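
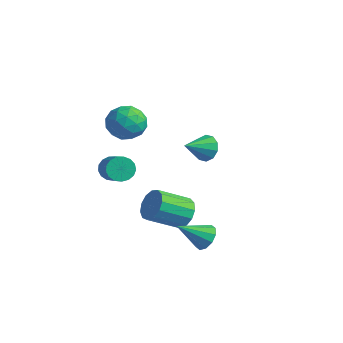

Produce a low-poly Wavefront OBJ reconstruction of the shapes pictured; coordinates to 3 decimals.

v -0.85 1.991 -3.886
v -0.064 2.04 -3.269
v -0.804 0.418 -2.198
v -1.59 0.369 -2.814
v -0.463 2.37 -3.045
v -1.202 0.747 -1.974
v -0.984 2.579 -3.088
v -1.723 0.956 -2.016
v -1.463 2.602 -3.384
v -2.202 0.979 -2.312
v -1.747 2.431 -3.839
v -2.487 0.808 -2.768
v -1.747 2.12 -4.309
v -2.486 0.498 -3.238
v -1.462 1.769 -4.645
v -2.201 0.146 -3.574
v -0.983 1.488 -4.739
v -1.722 -0.135 -3.668
v -0.462 1.367 -4.563
v -1.201 -0.256 -3.492
v -0.064 1.444 -4.172
v -0.803 -0.178 -3.1
v 0.084 1.695 -3.689
v -0.655 0.073 -2.618
v -4.144 0.56 2.95
v -3.19 1.084 3.34
v -3.11 -0.884 2.36
v -2.156 -0.36 2.75
v -2.94 -0.764 3.497
v -3.579 0.128 3.862
v -2.721 0.072 1.838
v -3.36 0.964 2.203
v -2.31 0.782 2.653
v -2.446 0.265 3.678
v -3.854 -0.065 2.022
v -3.99 -0.582 3.047
v -3.758 0.949 3.197
v -2.542 -0.749 2.503
v -3.003 -0.986 2.942
v -2.442 -0.678 3.171
v -3.987 0.387 3.504
v -3.426 0.695 3.733
v -3.279 -0.392 3.826
v -2.874 -0.495 1.967
v -2.313 -0.187 2.196
v -3.858 0.878 2.529
v -3.297 1.186 2.758
v -3.021 0.592 1.874
v -2.68 1.079 3.022
v -2.072 0.231 2.675
v -2.404 0.485 2.139
v -2.78 1.009 2.354
v -2.759 0.776 3.625
v -2.152 -0.073 3.278
v -2.613 -0.311 3.717
v -2.988 0.214 3.932
v -2.242 0.598 3.221
v -4.148 0.273 2.422
v -3.541 -0.576 2.075
v -3.312 -0.014 1.768
v -3.687 0.511 1.983
v -4.228 -0.031 3.025
v -3.62 -0.879 2.678
v -3.52 -0.809 3.346
v -3.896 -0.285 3.561
v -4.058 -0.398 2.479
v 1.789 1.039 -3.9
v 2.438 1.121 -3.373
v 1.031 -0.279 -2.76
v 2.07 1.458 -3.228
v 1.595 1.634 -3.34
v 1.194 1.584 -3.665
v 1.02 1.325 -4.081
v 1.14 0.957 -4.427
v 1.508 0.62 -4.571
v 1.983 0.444 -4.46
v 2.384 0.494 -4.134
v 2.558 0.753 -3.719
v -1.647 4.34 -0.276
v -1.216 3.944 -0.933
v -1.793 2.9 0.496
v -0.85 4.104 -0.564
v -0.788 4.355 -0.085
v -1.054 4.599 0.321
v -1.547 4.745 0.499
v -2.078 4.736 0.381
v -2.444 4.575 0.012
v -2.506 4.325 -0.466
v -2.239 4.08 -0.872
v -1.747 3.935 -1.051
v -4.579 0.369 -1.493
v -4.236 0.109 -2.167
v -2.738 -0.629 -1.122
v -3.081 -0.369 -0.447
v -4.094 0.462 -2.122
v -2.596 -0.276 -1.076
v -4.063 0.793 -1.933
v -2.565 0.055 -0.887
v -4.15 1.027 -1.643
v -2.652 0.29 -0.597
v -4.335 1.111 -1.318
v -2.838 0.373 -0.272
v -4.577 1.024 -1.034
v -3.079 0.286 0.012
v -4.818 0.787 -0.854
v -3.321 0.05 0.191
v -5.005 0.455 -0.821
v -3.508 -0.283 0.224
v -5.094 0.102 -0.942
v -3.597 -0.635 0.103
v -5.066 -0.189 -1.189
v -3.568 -0.926 -0.143
v -4.925 -0.352 -1.506
v -3.427 -1.09 -0.46
v -4.705 -0.35 -1.819
v -3.208 -1.088 -0.774
v -4.457 -0.184 -2.058
v -2.959 -0.922 -1.012
f 2 1 5
f 2 5 3
f 3 5 6
f 3 6 4
f 5 1 7
f 5 7 6
f 6 7 8
f 6 8 4
f 7 1 9
f 7 9 8
f 8 9 10
f 8 10 4
f 9 1 11
f 9 11 10
f 10 11 12
f 10 12 4
f 11 1 13
f 11 13 12
f 12 13 14
f 12 14 4
f 13 1 15
f 13 15 14
f 14 15 16
f 14 16 4
f 15 1 17
f 15 17 16
f 16 17 18
f 16 18 4
f 17 1 19
f 17 19 18
f 18 19 20
f 18 20 4
f 19 1 21
f 19 21 20
f 20 21 22
f 20 22 4
f 21 1 23
f 21 23 22
f 22 23 24
f 22 24 4
f 23 1 2
f 23 2 24
f 24 2 3
f 24 3 4
f 25 62 41
f 62 36 65
f 41 65 30
f 62 65 41
f 25 41 37
f 41 30 42
f 37 42 26
f 41 42 37
f 25 37 46
f 37 26 47
f 46 47 32
f 37 47 46
f 25 46 58
f 46 32 61
f 58 61 35
f 46 61 58
f 25 58 62
f 58 35 66
f 62 66 36
f 58 66 62
f 26 42 53
f 42 30 56
f 53 56 34
f 42 56 53
f 30 65 43
f 65 36 64
f 43 64 29
f 65 64 43
f 36 66 63
f 66 35 59
f 63 59 27
f 66 59 63
f 35 61 60
f 61 32 48
f 60 48 31
f 61 48 60
f 32 47 52
f 47 26 49
f 52 49 33
f 47 49 52
f 28 54 40
f 54 34 55
f 40 55 29
f 54 55 40
f 28 40 38
f 40 29 39
f 38 39 27
f 40 39 38
f 28 38 45
f 38 27 44
f 45 44 31
f 38 44 45
f 28 45 50
f 45 31 51
f 50 51 33
f 45 51 50
f 28 50 54
f 50 33 57
f 54 57 34
f 50 57 54
f 29 55 43
f 55 34 56
f 43 56 30
f 55 56 43
f 27 39 63
f 39 29 64
f 63 64 36
f 39 64 63
f 31 44 60
f 44 27 59
f 60 59 35
f 44 59 60
f 33 51 52
f 51 31 48
f 52 48 32
f 51 48 52
f 34 57 53
f 57 33 49
f 53 49 26
f 57 49 53
f 68 67 70
f 68 70 69
f 70 67 71
f 70 71 69
f 71 67 72
f 71 72 69
f 72 67 73
f 72 73 69
f 73 67 74
f 73 74 69
f 74 67 75
f 74 75 69
f 75 67 76
f 75 76 69
f 76 67 77
f 76 77 69
f 77 67 78
f 77 78 69
f 78 67 68
f 78 68 69
f 80 79 82
f 80 82 81
f 82 79 83
f 82 83 81
f 83 79 84
f 83 84 81
f 84 79 85
f 84 85 81
f 85 79 86
f 85 86 81
f 86 79 87
f 86 87 81
f 87 79 88
f 87 88 81
f 88 79 89
f 88 89 81
f 89 79 90
f 89 90 81
f 90 79 80
f 90 80 81
f 92 91 95
f 92 95 93
f 93 95 96
f 93 96 94
f 95 91 97
f 95 97 96
f 96 97 98
f 96 98 94
f 97 91 99
f 97 99 98
f 98 99 100
f 98 100 94
f 99 91 101
f 99 101 100
f 100 101 102
f 100 102 94
f 101 91 103
f 101 103 102
f 102 103 104
f 102 104 94
f 103 91 105
f 103 105 104
f 104 105 106
f 104 106 94
f 105 91 107
f 105 107 106
f 106 107 108
f 106 108 94
f 107 91 109
f 107 109 108
f 108 109 110
f 108 110 94
f 109 91 111
f 109 111 110
f 110 111 112
f 110 112 94
f 111 91 113
f 111 113 112
f 112 113 114
f 112 114 94
f 113 91 115
f 113 115 114
f 114 115 116
f 114 116 94
f 115 91 117
f 115 117 116
f 116 117 118
f 116 118 94
f 117 91 92
f 117 92 118
f 118 92 93
f 118 93 94



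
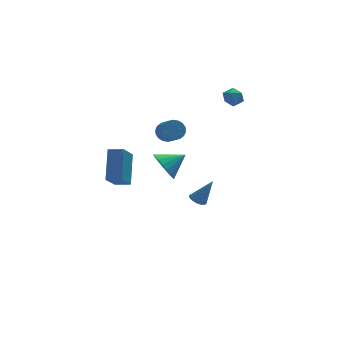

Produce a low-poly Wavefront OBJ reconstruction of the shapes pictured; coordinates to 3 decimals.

v -4.05 -1.987 0.458
v -4.802 -3.081 1.598
v -3.608 -0.667 2.017
v -4.361 -1.761 3.157
v -3.259 -2.399 0.583
v -4.012 -3.493 1.723
v -2.818 -1.079 2.142
v -3.57 -2.173 3.282
v 1.626 1.519 -3.77
v 2.081 1.295 -4.051
v 2.474 1.341 -2.25
v 2.131 1.591 -4.044
v 2.046 1.868 -3.964
v 1.848 2.051 -3.832
v 1.59 2.091 -3.684
v 1.342 1.978 -3.558
v 1.17 1.742 -3.489
v 1.12 1.446 -3.496
v 1.205 1.17 -3.576
v 1.403 0.987 -3.708
v 1.661 0.946 -3.856
v 1.909 1.059 -3.982
v 3.445 2.825 4.123
v 4.064 2.819 4.458
v 3.896 2.201 3.282
v 4.515 2.195 3.617
v 3.967 1.84 3.882
v 3.689 2.226 4.402
v 4.271 2.794 3.338
v 3.993 3.18 3.858
v 4.575 2.8 3.973
v 4.387 2.211 4.31
v 3.573 2.809 3.43
v 3.385 2.22 3.767
v -0.01 2.145 1.787
v 0.699 2.264 1.836
v 0.818 1.273 2.503
v 0.11 1.155 2.453
v 0.582 2.421 2.09
v 0.701 1.43 2.757
v 0.348 2.523 2.284
v 0.468 1.533 2.951
v 0.044 2.551 2.379
v 0.163 1.56 3.046
v -0.271 2.498 2.357
v -0.152 1.507 3.024
v -0.535 2.375 2.222
v -0.416 1.385 2.889
v -0.694 2.207 2.001
v -0.575 1.216 2.668
v -0.718 2.027 1.737
v -0.599 1.036 2.404
v -0.601 1.87 1.483
v -0.482 0.879 2.15
v -0.368 1.767 1.289
v -0.248 0.777 1.956
v -0.063 1.74 1.194
v 0.056 0.749 1.861
v 0.252 1.793 1.216
v 0.371 0.802 1.883
v 0.516 1.915 1.351
v 0.635 0.925 2.018
v 0.675 2.084 1.572
v 0.794 1.093 2.239
v -1.275 -1.825 1.356
v -0.874 -1.449 0.497
v 0.015 -1.675 2.024
v -1.027 -1.078 0.708
v -1.229 -0.854 1.048
v -1.44 -0.823 1.449
v -1.618 -0.99 1.831
v -1.728 -1.323 2.12
v -1.749 -1.755 2.257
v -1.675 -2.202 2.216
v -1.523 -2.573 2.005
v -1.321 -2.797 1.665
v -1.11 -2.828 1.264
v -0.932 -2.66 0.882
v -0.821 -2.328 0.593
v -0.801 -1.895 0.456
f 2 4 1
f 5 2 1
f 1 4 3
f 3 5 1
f 2 8 4
f 6 2 5
f 6 8 2
f 4 8 3
f 7 5 3
f 3 8 7
f 7 6 5
f 8 6 7
f 10 9 12
f 10 12 11
f 12 9 13
f 12 13 11
f 13 9 14
f 13 14 11
f 14 9 15
f 14 15 11
f 15 9 16
f 15 16 11
f 16 9 17
f 16 17 11
f 17 9 18
f 17 18 11
f 18 9 19
f 18 19 11
f 19 9 20
f 19 20 11
f 20 9 21
f 20 21 11
f 21 9 22
f 21 22 11
f 22 9 10
f 22 10 11
f 23 34 28
f 23 28 24
f 23 24 30
f 23 30 33
f 23 33 34
f 24 28 32
f 28 34 27
f 34 33 25
f 33 30 29
f 30 24 31
f 26 32 27
f 26 27 25
f 26 25 29
f 26 29 31
f 26 31 32
f 27 32 28
f 25 27 34
f 29 25 33
f 31 29 30
f 32 31 24
f 36 35 39
f 36 39 37
f 37 39 40
f 37 40 38
f 39 35 41
f 39 41 40
f 40 41 42
f 40 42 38
f 41 35 43
f 41 43 42
f 42 43 44
f 42 44 38
f 43 35 45
f 43 45 44
f 44 45 46
f 44 46 38
f 45 35 47
f 45 47 46
f 46 47 48
f 46 48 38
f 47 35 49
f 47 49 48
f 48 49 50
f 48 50 38
f 49 35 51
f 49 51 50
f 50 51 52
f 50 52 38
f 51 35 53
f 51 53 52
f 52 53 54
f 52 54 38
f 53 35 55
f 53 55 54
f 54 55 56
f 54 56 38
f 55 35 57
f 55 57 56
f 56 57 58
f 56 58 38
f 57 35 59
f 57 59 58
f 58 59 60
f 58 60 38
f 59 35 61
f 59 61 60
f 60 61 62
f 60 62 38
f 61 35 63
f 61 63 62
f 62 63 64
f 62 64 38
f 63 35 36
f 63 36 64
f 64 36 37
f 64 37 38
f 66 65 68
f 66 68 67
f 68 65 69
f 68 69 67
f 69 65 70
f 69 70 67
f 70 65 71
f 70 71 67
f 71 65 72
f 71 72 67
f 72 65 73
f 72 73 67
f 73 65 74
f 73 74 67
f 74 65 75
f 74 75 67
f 75 65 76
f 75 76 67
f 76 65 77
f 76 77 67
f 77 65 78
f 77 78 67
f 78 65 79
f 78 79 67
f 79 65 80
f 79 80 67
f 80 65 66
f 80 66 67



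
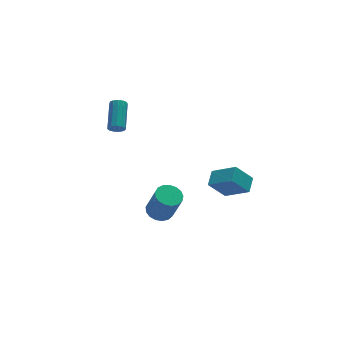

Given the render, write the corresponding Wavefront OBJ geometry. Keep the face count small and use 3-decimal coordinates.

v -2.17 2.87 1.012
v -1.75 2.567 1.198
v -1.011 4.186 2.173
v -1.43 4.49 1.988
v -1.658 2.688 0.928
v -0.918 4.307 1.903
v -1.728 2.866 0.684
v -0.989 4.486 1.66
v -1.939 3.046 0.545
v -1.199 4.666 1.521
v -2.222 3.17 0.554
v -1.483 4.79 1.53
v -2.49 3.199 0.709
v -1.75 4.819 1.684
v -2.655 3.124 0.96
v -1.916 4.743 1.935
v -2.667 2.968 1.227
v -1.927 4.587 2.203
v -2.52 2.781 1.426
v -1.781 4.4 2.402
v -2.263 2.622 1.494
v -1.523 4.242 2.47
v -1.976 2.543 1.409
v -1.236 4.162 2.385
v -0.868 -0.712 -4.212
v -0.033 -0.511 -4.269
v 0.282 -1.266 -2.346
v -0.552 -1.468 -2.288
v -0.206 -0.173 -4.108
v 0.11 -0.929 -2.185
v -0.529 0.041 -3.971
v -0.214 -0.714 -2.048
v -0.93 0.082 -3.889
v -0.615 -0.673 -1.966
v -1.317 -0.058 -3.881
v -1.002 -0.813 -1.958
v -1.601 -0.348 -3.948
v -1.286 -1.104 -2.025
v -1.717 -0.722 -4.076
v -1.402 -1.477 -2.153
v -1.638 -1.094 -4.235
v -1.323 -1.849 -2.312
v -1.383 -1.378 -4.388
v -1.068 -2.133 -2.465
v -1.009 -1.51 -4.501
v -0.694 -2.265 -2.578
v -0.604 -1.459 -4.548
v -0.289 -2.214 -2.625
v -0.258 -1.237 -4.517
v 0.057 -1.992 -2.594
v -0.053 -0.895 -4.417
v 0.263 -1.65 -2.494
v 1.906 -4.904 0.97
v 2.499 -4.067 1.368
v 0.922 -3.746 0.004
v 1.516 -2.91 0.402
v 2.924 -5.05 -0.242
v 3.518 -4.214 0.156
v 1.941 -3.893 -1.208
v 2.534 -3.056 -0.81
f 2 1 5
f 2 5 3
f 3 5 6
f 3 6 4
f 5 1 7
f 5 7 6
f 6 7 8
f 6 8 4
f 7 1 9
f 7 9 8
f 8 9 10
f 8 10 4
f 9 1 11
f 9 11 10
f 10 11 12
f 10 12 4
f 11 1 13
f 11 13 12
f 12 13 14
f 12 14 4
f 13 1 15
f 13 15 14
f 14 15 16
f 14 16 4
f 15 1 17
f 15 17 16
f 16 17 18
f 16 18 4
f 17 1 19
f 17 19 18
f 18 19 20
f 18 20 4
f 19 1 21
f 19 21 20
f 20 21 22
f 20 22 4
f 21 1 23
f 21 23 22
f 22 23 24
f 22 24 4
f 23 1 2
f 23 2 24
f 24 2 3
f 24 3 4
f 26 25 29
f 26 29 27
f 27 29 30
f 27 30 28
f 29 25 31
f 29 31 30
f 30 31 32
f 30 32 28
f 31 25 33
f 31 33 32
f 32 33 34
f 32 34 28
f 33 25 35
f 33 35 34
f 34 35 36
f 34 36 28
f 35 25 37
f 35 37 36
f 36 37 38
f 36 38 28
f 37 25 39
f 37 39 38
f 38 39 40
f 38 40 28
f 39 25 41
f 39 41 40
f 40 41 42
f 40 42 28
f 41 25 43
f 41 43 42
f 42 43 44
f 42 44 28
f 43 25 45
f 43 45 44
f 44 45 46
f 44 46 28
f 45 25 47
f 45 47 46
f 46 47 48
f 46 48 28
f 47 25 49
f 47 49 48
f 48 49 50
f 48 50 28
f 49 25 51
f 49 51 50
f 50 51 52
f 50 52 28
f 51 25 26
f 51 26 52
f 52 26 27
f 52 27 28
f 54 56 53
f 57 54 53
f 53 56 55
f 55 57 53
f 54 60 56
f 58 54 57
f 58 60 54
f 56 60 55
f 59 57 55
f 55 60 59
f 59 58 57
f 60 58 59



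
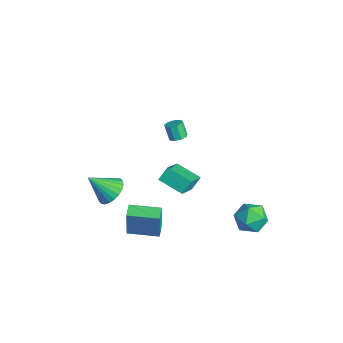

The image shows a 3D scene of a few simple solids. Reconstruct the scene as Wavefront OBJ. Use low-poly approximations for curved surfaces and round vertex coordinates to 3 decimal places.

v -3.675 -2.81 -4.346
v -2.728 -3.258 -4.417
v -4.165 -4.07 -2.954
v -2.659 -2.97 -4.134
v -2.746 -2.659 -3.882
v -2.973 -2.37 -3.701
v -3.308 -2.149 -3.618
v -3.699 -2.028 -3.646
v -4.085 -2.026 -3.781
v -4.41 -2.144 -4.002
v -4.623 -2.363 -4.275
v -4.691 -2.651 -4.559
v -4.605 -2.962 -4.81
v -4.377 -3.251 -4.991
v -4.042 -3.472 -5.074
v -3.652 -3.593 -5.046
v -3.265 -3.595 -4.911
v -2.941 -3.477 -4.691
v 0.28 -0.137 3.493
v 0.666 -0.502 3.636
v 0.226 -0.609 4.55
v -0.16 -0.243 4.407
v 0.776 -0.154 3.73
v 0.336 -0.261 4.644
v 0.654 0.201 3.713
v 0.214 0.094 4.627
v 0.358 0.399 3.593
v -0.083 0.292 4.507
v 0.024 0.346 3.426
v -0.416 0.239 4.34
v -0.189 0.067 3.291
v -0.629 -0.04 4.205
v -0.183 -0.307 3.25
v -0.623 -0.414 4.164
v 0.04 -0.601 3.323
v -0.4 -0.708 4.237
v 0.375 -0.678 3.475
v -0.065 -0.785 4.389
v 1.6 3.461 -3.089
v 2.306 4.328 -2.961
v 2.794 2.652 -4.199
v 3.5 3.519 -4.071
v 3.301 2.824 -3.209
v 2.562 3.324 -2.523
v 2.538 3.656 -4.637
v 1.799 4.156 -3.951
v 2.885 4.448 -3.918
v 3.357 3.934 -3.035
v 1.743 3.046 -4.125
v 2.215 2.532 -3.242
v 1.545 -3.705 -2.016
v 1.828 -3.808 0.012
v 2.492 -2.093 -2.066
v 2.775 -2.196 -0.038
v 2.285 -4.144 -2.142
v 2.568 -4.247 -0.114
v 3.232 -2.532 -2.192
v 3.515 -2.635 -0.164
v -0.181 -1.18 -0.557
v -0.346 -0.548 0.188
v -1.508 -0.008 -1.845
v -1.673 0.624 -1.101
v 1.133 -0.244 -1.059
v 0.968 0.388 -0.315
v -0.194 0.928 -2.348
v -0.359 1.56 -1.603
f 2 1 4
f 2 4 3
f 4 1 5
f 4 5 3
f 5 1 6
f 5 6 3
f 6 1 7
f 6 7 3
f 7 1 8
f 7 8 3
f 8 1 9
f 8 9 3
f 9 1 10
f 9 10 3
f 10 1 11
f 10 11 3
f 11 1 12
f 11 12 3
f 12 1 13
f 12 13 3
f 13 1 14
f 13 14 3
f 14 1 15
f 14 15 3
f 15 1 16
f 15 16 3
f 16 1 17
f 16 17 3
f 17 1 18
f 17 18 3
f 18 1 2
f 18 2 3
f 20 19 23
f 20 23 21
f 21 23 24
f 21 24 22
f 23 19 25
f 23 25 24
f 24 25 26
f 24 26 22
f 25 19 27
f 25 27 26
f 26 27 28
f 26 28 22
f 27 19 29
f 27 29 28
f 28 29 30
f 28 30 22
f 29 19 31
f 29 31 30
f 30 31 32
f 30 32 22
f 31 19 33
f 31 33 32
f 32 33 34
f 32 34 22
f 33 19 35
f 33 35 34
f 34 35 36
f 34 36 22
f 35 19 37
f 35 37 36
f 36 37 38
f 36 38 22
f 37 19 20
f 37 20 38
f 38 20 21
f 38 21 22
f 39 50 44
f 39 44 40
f 39 40 46
f 39 46 49
f 39 49 50
f 40 44 48
f 44 50 43
f 50 49 41
f 49 46 45
f 46 40 47
f 42 48 43
f 42 43 41
f 42 41 45
f 42 45 47
f 42 47 48
f 43 48 44
f 41 43 50
f 45 41 49
f 47 45 46
f 48 47 40
f 52 54 51
f 55 52 51
f 51 54 53
f 53 55 51
f 52 58 54
f 56 52 55
f 56 58 52
f 54 58 53
f 57 55 53
f 53 58 57
f 57 56 55
f 58 56 57
f 60 62 59
f 63 60 59
f 59 62 61
f 61 63 59
f 60 66 62
f 64 60 63
f 64 66 60
f 62 66 61
f 65 63 61
f 61 66 65
f 65 64 63
f 66 64 65



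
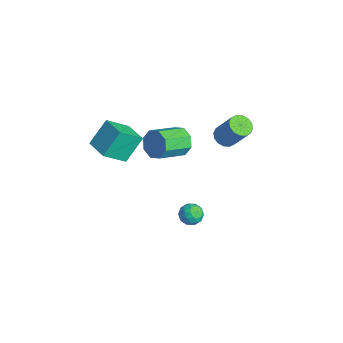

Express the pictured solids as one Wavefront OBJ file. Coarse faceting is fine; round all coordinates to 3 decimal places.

v -1.593 3.653 0.448
v -1.176 3.03 0.424
v -0.25 3.584 2.108
v -0.667 4.207 2.132
v -0.973 3.294 0.225
v -0.047 3.849 1.909
v -0.936 3.655 0.086
v -0.01 4.209 1.77
v -1.075 4.015 0.044
v -0.149 4.569 1.728
v -1.353 4.278 0.11
v -0.427 4.832 1.794
v -1.695 4.373 0.267
v -0.769 4.928 1.951
v -2.01 4.276 0.472
v -1.084 4.83 2.156
v -2.213 4.011 0.671
v -1.287 4.566 2.355
v -2.25 3.651 0.81
v -1.324 4.205 2.494
v -2.111 3.291 0.852
v -1.185 3.845 2.536
v -1.833 3.028 0.786
v -0.907 3.582 2.47
v -1.491 2.932 0.629
v -0.565 3.487 2.313
v -0.974 0.63 1.718
v -0.509 1.09 2.42
v -0.022 -0.629 3.225
v -0.486 -1.09 2.522
v -1.215 0.967 2.583
v -0.727 -0.753 3.388
v -1.779 0.646 2.24
v -1.292 -1.074 3.045
v -1.872 0.315 1.59
v -1.384 -1.404 2.395
v -1.438 0.169 1.015
v -0.951 -1.55 1.82
v -0.733 0.293 0.852
v -0.245 -1.427 1.657
v -0.168 0.614 1.195
v 0.319 -1.106 2
v -0.076 0.944 1.845
v 0.412 -0.775 2.65
v -0.005 0.952 -4.573
v 0.62 1.345 -4.361
v 0.16 0.175 -3.619
v 0.785 0.568 -3.407
v 0.09 0.885 -3.336
v -0.012 1.366 -3.926
v 0.792 0.154 -4.054
v 0.69 0.635 -4.644
v 1.112 0.852 -4.041
v 0.678 1.304 -3.597
v 0.102 0.216 -4.383
v -0.332 0.668 -3.939
v 0.293 1.217 -4.551
v 0.487 0.303 -3.429
v 0.079 0.49 -3.387
v 0.446 0.721 -3.263
v -0.079 1.229 -4.295
v 0.288 1.46 -4.171
v -0.023 1.19 -3.568
v 0.492 0.06 -3.809
v 0.859 0.291 -3.685
v 0.334 0.799 -4.717
v 0.701 1.03 -4.593
v 0.803 0.33 -4.412
v 0.95 1.158 -4.238
v 1.047 0.701 -3.677
v 1.051 0.458 -4.057
v 0.991 0.74 -4.404
v 0.694 1.423 -3.977
v 0.792 0.966 -3.417
v 0.383 1.153 -3.375
v 0.323 1.436 -3.722
v 0.984 1.133 -3.789
v -0.012 0.554 -4.563
v 0.086 0.097 -4.003
v 0.457 0.084 -4.258
v 0.397 0.367 -4.605
v -0.267 0.819 -4.303
v -0.17 0.362 -3.742
v -0.211 0.78 -3.576
v -0.271 1.062 -3.923
v -0.204 0.387 -4.191
v -1.716 -3.118 1.7
v -1.618 -4.467 2.841
v -2.062 -1.985 3.069
v -1.963 -3.335 4.21
v -0.217 -2.865 1.87
v -0.118 -4.215 3.011
v -0.562 -1.733 3.239
v -0.464 -3.082 4.38
f 2 1 5
f 2 5 3
f 3 5 6
f 3 6 4
f 5 1 7
f 5 7 6
f 6 7 8
f 6 8 4
f 7 1 9
f 7 9 8
f 8 9 10
f 8 10 4
f 9 1 11
f 9 11 10
f 10 11 12
f 10 12 4
f 11 1 13
f 11 13 12
f 12 13 14
f 12 14 4
f 13 1 15
f 13 15 14
f 14 15 16
f 14 16 4
f 15 1 17
f 15 17 16
f 16 17 18
f 16 18 4
f 17 1 19
f 17 19 18
f 18 19 20
f 18 20 4
f 19 1 21
f 19 21 20
f 20 21 22
f 20 22 4
f 21 1 23
f 21 23 22
f 22 23 24
f 22 24 4
f 23 1 25
f 23 25 24
f 24 25 26
f 24 26 4
f 25 1 2
f 25 2 26
f 26 2 3
f 26 3 4
f 28 27 31
f 28 31 29
f 29 31 32
f 29 32 30
f 31 27 33
f 31 33 32
f 32 33 34
f 32 34 30
f 33 27 35
f 33 35 34
f 34 35 36
f 34 36 30
f 35 27 37
f 35 37 36
f 36 37 38
f 36 38 30
f 37 27 39
f 37 39 38
f 38 39 40
f 38 40 30
f 39 27 41
f 39 41 40
f 40 41 42
f 40 42 30
f 41 27 43
f 41 43 42
f 42 43 44
f 42 44 30
f 43 27 28
f 43 28 44
f 44 28 29
f 44 29 30
f 45 82 61
f 82 56 85
f 61 85 50
f 82 85 61
f 45 61 57
f 61 50 62
f 57 62 46
f 61 62 57
f 45 57 66
f 57 46 67
f 66 67 52
f 57 67 66
f 45 66 78
f 66 52 81
f 78 81 55
f 66 81 78
f 45 78 82
f 78 55 86
f 82 86 56
f 78 86 82
f 46 62 73
f 62 50 76
f 73 76 54
f 62 76 73
f 50 85 63
f 85 56 84
f 63 84 49
f 85 84 63
f 56 86 83
f 86 55 79
f 83 79 47
f 86 79 83
f 55 81 80
f 81 52 68
f 80 68 51
f 81 68 80
f 52 67 72
f 67 46 69
f 72 69 53
f 67 69 72
f 48 74 60
f 74 54 75
f 60 75 49
f 74 75 60
f 48 60 58
f 60 49 59
f 58 59 47
f 60 59 58
f 48 58 65
f 58 47 64
f 65 64 51
f 58 64 65
f 48 65 70
f 65 51 71
f 70 71 53
f 65 71 70
f 48 70 74
f 70 53 77
f 74 77 54
f 70 77 74
f 49 75 63
f 75 54 76
f 63 76 50
f 75 76 63
f 47 59 83
f 59 49 84
f 83 84 56
f 59 84 83
f 51 64 80
f 64 47 79
f 80 79 55
f 64 79 80
f 53 71 72
f 71 51 68
f 72 68 52
f 71 68 72
f 54 77 73
f 77 53 69
f 73 69 46
f 77 69 73
f 88 90 87
f 91 88 87
f 87 90 89
f 89 91 87
f 88 94 90
f 92 88 91
f 92 94 88
f 90 94 89
f 93 91 89
f 89 94 93
f 93 92 91
f 94 92 93



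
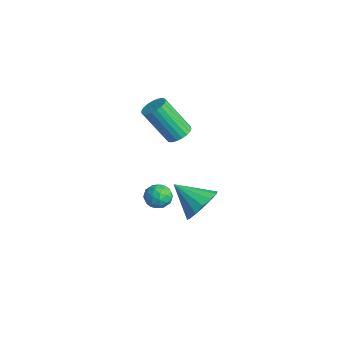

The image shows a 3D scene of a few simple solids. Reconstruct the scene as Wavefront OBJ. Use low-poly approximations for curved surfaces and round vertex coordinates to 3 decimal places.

v -0.94 2.254 -2.131
v -0.347 2.444 -1.273
v -2.08 1.286 -1.129
v -0.71 2.855 -1.288
v -1.135 3.105 -1.529
v -1.507 3.127 -1.931
v -1.728 2.916 -2.387
v -1.738 2.527 -2.774
v -1.533 2.065 -2.989
v -1.17 1.654 -2.973
v -0.746 1.404 -2.732
v -0.373 1.381 -2.33
v -0.153 1.593 -1.875
v -0.143 1.982 -1.488
v -0.522 -0.214 0.34
v -0.052 0.231 0.063
v 0.272 -1.031 0.377
v 0.742 -0.586 0.1
v 0.505 -0.484 0.755
v 0.014 0.021 0.732
v 0.206 -0.821 -0.292
v -0.285 -0.316 -0.315
v 0.398 -0.144 -0.328
v 0.583 0.064 0.319
v -0.363 -0.864 0.121
v -0.178 -0.656 0.768
v -0.357 0.08 0.198
v 0.577 -0.88 0.242
v 0.437 -0.82 0.627
v 0.714 -0.559 0.464
v -0.318 -0.043 0.592
v -0.041 0.218 0.429
v 0.286 -0.202 0.835
v 0.261 -1.018 0.011
v 0.538 -0.757 -0.152
v -0.494 -0.241 -0.024
v -0.217 0.02 -0.187
v -0.066 -0.598 -0.395
v 0.185 0.121 -0.195
v 0.651 -0.359 -0.173
v 0.336 -0.497 -0.403
v 0.048 -0.2 -0.417
v 0.293 0.244 0.186
v 0.76 -0.237 0.207
v 0.62 -0.177 0.593
v 0.332 0.12 0.579
v 0.558 0.023 -0.044
v -0.54 -0.563 0.233
v -0.073 -1.044 0.254
v -0.112 -0.92 -0.139
v -0.4 -0.623 -0.153
v -0.431 -0.441 0.613
v 0.035 -0.921 0.635
v 0.172 -0.6 0.857
v -0.116 -0.303 0.843
v -0.338 -0.823 0.484
v -1.885 1.48 2.555
v -1.47 0.968 2.433
v -2.16 -0.011 4.182
v -2.575 0.5 4.305
v -1.311 1.135 2.589
v -2.001 0.156 4.338
v -1.252 1.362 2.74
v -1.942 0.383 4.489
v -1.302 1.609 2.858
v -1.992 0.63 4.607
v -1.452 1.834 2.925
v -2.142 0.855 4.674
v -1.678 1.997 2.927
v -2.368 1.018 4.676
v -1.939 2.071 2.865
v -2.63 1.092 4.614
v -2.192 2.043 2.75
v -2.882 1.064 4.499
v -2.391 1.917 2.601
v -3.081 0.938 4.35
v -2.502 1.716 2.444
v -3.192 0.736 4.193
v -2.507 1.473 2.307
v -3.197 0.494 4.056
v -2.404 1.232 2.212
v -3.094 0.253 3.961
v -2.212 1.034 2.177
v -2.902 0.055 3.926
v -1.963 0.913 2.207
v -2.653 -0.067 3.956
v -1.7 0.889 2.298
v -2.39 -0.09 4.047
f 2 1 4
f 2 4 3
f 4 1 5
f 4 5 3
f 5 1 6
f 5 6 3
f 6 1 7
f 6 7 3
f 7 1 8
f 7 8 3
f 8 1 9
f 8 9 3
f 9 1 10
f 9 10 3
f 10 1 11
f 10 11 3
f 11 1 12
f 11 12 3
f 12 1 13
f 12 13 3
f 13 1 14
f 13 14 3
f 14 1 2
f 14 2 3
f 15 52 31
f 52 26 55
f 31 55 20
f 52 55 31
f 15 31 27
f 31 20 32
f 27 32 16
f 31 32 27
f 15 27 36
f 27 16 37
f 36 37 22
f 27 37 36
f 15 36 48
f 36 22 51
f 48 51 25
f 36 51 48
f 15 48 52
f 48 25 56
f 52 56 26
f 48 56 52
f 16 32 43
f 32 20 46
f 43 46 24
f 32 46 43
f 20 55 33
f 55 26 54
f 33 54 19
f 55 54 33
f 26 56 53
f 56 25 49
f 53 49 17
f 56 49 53
f 25 51 50
f 51 22 38
f 50 38 21
f 51 38 50
f 22 37 42
f 37 16 39
f 42 39 23
f 37 39 42
f 18 44 30
f 44 24 45
f 30 45 19
f 44 45 30
f 18 30 28
f 30 19 29
f 28 29 17
f 30 29 28
f 18 28 35
f 28 17 34
f 35 34 21
f 28 34 35
f 18 35 40
f 35 21 41
f 40 41 23
f 35 41 40
f 18 40 44
f 40 23 47
f 44 47 24
f 40 47 44
f 19 45 33
f 45 24 46
f 33 46 20
f 45 46 33
f 17 29 53
f 29 19 54
f 53 54 26
f 29 54 53
f 21 34 50
f 34 17 49
f 50 49 25
f 34 49 50
f 23 41 42
f 41 21 38
f 42 38 22
f 41 38 42
f 24 47 43
f 47 23 39
f 43 39 16
f 47 39 43
f 58 57 61
f 58 61 59
f 59 61 62
f 59 62 60
f 61 57 63
f 61 63 62
f 62 63 64
f 62 64 60
f 63 57 65
f 63 65 64
f 64 65 66
f 64 66 60
f 65 57 67
f 65 67 66
f 66 67 68
f 66 68 60
f 67 57 69
f 67 69 68
f 68 69 70
f 68 70 60
f 69 57 71
f 69 71 70
f 70 71 72
f 70 72 60
f 71 57 73
f 71 73 72
f 72 73 74
f 72 74 60
f 73 57 75
f 73 75 74
f 74 75 76
f 74 76 60
f 75 57 77
f 75 77 76
f 76 77 78
f 76 78 60
f 77 57 79
f 77 79 78
f 78 79 80
f 78 80 60
f 79 57 81
f 79 81 80
f 80 81 82
f 80 82 60
f 81 57 83
f 81 83 82
f 82 83 84
f 82 84 60
f 83 57 85
f 83 85 84
f 84 85 86
f 84 86 60
f 85 57 87
f 85 87 86
f 86 87 88
f 86 88 60
f 87 57 58
f 87 58 88
f 88 58 59
f 88 59 60



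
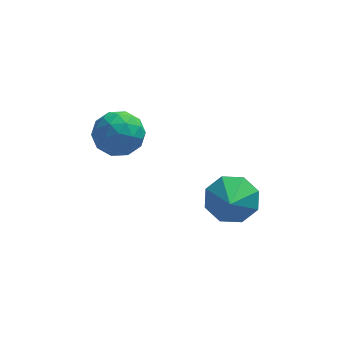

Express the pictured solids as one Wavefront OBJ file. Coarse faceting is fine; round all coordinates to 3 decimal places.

v 0.267 2.352 -0.744
v 0.668 1.813 -0.396
v -0.068 1.547 -1.604
v 0.333 1.008 -1.256
v -0.295 1.28 -0.933
v -0.088 1.778 -0.402
v 0.688 1.582 -1.598
v 0.895 2.08 -1.067
v 0.929 1.337 -0.924
v 0.321 1.15 -0.513
v 0.279 2.21 -1.487
v -0.329 2.023 -1.076
v 0.497 2.153 -0.494
v 0.103 1.207 -1.506
v -0.266 1.367 -1.316
v -0.03 1.05 -1.112
v 0.052 2.132 -0.498
v 0.288 1.815 -0.293
v -0.278 1.502 -0.609
v 0.312 1.545 -1.707
v 0.548 1.228 -1.502
v 0.63 2.31 -0.888
v 0.866 1.993 -0.684
v 0.878 1.858 -1.391
v 0.886 1.557 -0.6
v 0.689 1.083 -1.106
v 0.898 1.421 -1.307
v 1.019 1.714 -0.994
v 0.529 1.447 -0.358
v 0.332 0.974 -0.864
v -0.038 1.134 -0.675
v 0.084 1.426 -0.362
v 0.682 1.167 -0.669
v 0.268 2.386 -1.136
v 0.071 1.913 -1.642
v 0.516 1.934 -1.638
v 0.638 2.226 -1.325
v -0.089 2.277 -0.894
v -0.286 1.803 -1.4
v -0.419 1.646 -1.006
v -0.298 1.939 -0.693
v -0.082 2.193 -1.331
v 3.325 1.454 -3.725
v 4.028 1.206 -3.957
v 3.235 0.606 -3.095
v 4.057 1.56 -3.478
v 3.658 1.852 -3.143
v 3.064 1.91 -3.149
v 2.623 1.701 -3.493
v 2.593 1.347 -3.973
v 2.992 1.056 -4.308
v 3.587 0.997 -4.301
f 1 38 17
f 38 12 41
f 17 41 6
f 38 41 17
f 1 17 13
f 17 6 18
f 13 18 2
f 17 18 13
f 1 13 22
f 13 2 23
f 22 23 8
f 13 23 22
f 1 22 34
f 22 8 37
f 34 37 11
f 22 37 34
f 1 34 38
f 34 11 42
f 38 42 12
f 34 42 38
f 2 18 29
f 18 6 32
f 29 32 10
f 18 32 29
f 6 41 19
f 41 12 40
f 19 40 5
f 41 40 19
f 12 42 39
f 42 11 35
f 39 35 3
f 42 35 39
f 11 37 36
f 37 8 24
f 36 24 7
f 37 24 36
f 8 23 28
f 23 2 25
f 28 25 9
f 23 25 28
f 4 30 16
f 30 10 31
f 16 31 5
f 30 31 16
f 4 16 14
f 16 5 15
f 14 15 3
f 16 15 14
f 4 14 21
f 14 3 20
f 21 20 7
f 14 20 21
f 4 21 26
f 21 7 27
f 26 27 9
f 21 27 26
f 4 26 30
f 26 9 33
f 30 33 10
f 26 33 30
f 5 31 19
f 31 10 32
f 19 32 6
f 31 32 19
f 3 15 39
f 15 5 40
f 39 40 12
f 15 40 39
f 7 20 36
f 20 3 35
f 36 35 11
f 20 35 36
f 9 27 28
f 27 7 24
f 28 24 8
f 27 24 28
f 10 33 29
f 33 9 25
f 29 25 2
f 33 25 29
f 44 43 46
f 44 46 45
f 46 43 47
f 46 47 45
f 47 43 48
f 47 48 45
f 48 43 49
f 48 49 45
f 49 43 50
f 49 50 45
f 50 43 51
f 50 51 45
f 51 43 52
f 51 52 45
f 52 43 44
f 52 44 45



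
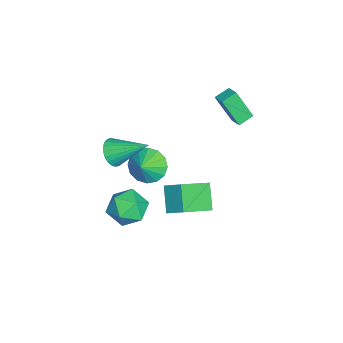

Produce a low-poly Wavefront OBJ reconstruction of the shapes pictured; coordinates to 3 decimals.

v 2.211 -0.259 -2.505
v 3.273 -0.483 -2.873
v 1.847 -2.077 -2.447
v 2.909 -2.301 -2.815
v 2.744 -1.873 -1.764
v 2.969 -0.75 -1.8
v 2.151 -1.81 -3.52
v 2.376 -0.687 -3.556
v 3.236 -1.442 -3.5
v 3.603 -1.481 -2.414
v 1.517 -1.079 -2.906
v 1.884 -1.118 -1.82
v -0.472 -0.697 -2.227
v 0.006 -1.17 -3.033
v 0.372 -0.923 -1.593
v 0.165 -0.651 -3.06
v 0.154 -0.145 -2.864
v -0.026 0.214 -2.497
v -0.325 0.329 -2.058
v -0.663 0.168 -1.664
v -0.951 -0.224 -1.421
v -1.11 -0.743 -1.394
v -1.098 -1.25 -1.59
v -0.919 -1.608 -1.957
v -0.62 -1.723 -2.396
v -0.281 -1.563 -2.79
v -2.812 3.957 0.53
v -2.951 3.069 2.17
v -2.156 4.378 0.814
v -2.295 3.491 2.454
v -2.265 3.309 0.226
v -2.404 2.422 1.866
v -1.609 3.731 0.51
v -1.748 2.843 2.15
v 2.544 1.911 -0.38
v 2.972 2.762 0.265
v 3.618 2.163 -1.425
v 4.046 3.014 -0.781
v 3.694 0.666 0.501
v 4.122 1.517 1.145
v 4.768 0.918 -0.545
v 5.196 1.769 0.1
v 1.498 -2.076 0.627
v 2.218 -2.375 0.914
v 1.802 -0.304 1.713
v 2.315 -2.226 0.643
v 2.287 -2.053 0.37
v 2.14 -1.885 0.136
v 1.895 -1.745 -0.023
v 1.59 -1.656 -0.083
v 1.27 -1.631 -0.035
v 0.986 -1.673 0.113
v 0.779 -1.777 0.34
v 0.682 -1.926 0.611
v 0.709 -2.098 0.884
v 0.857 -2.267 1.117
v 1.102 -2.406 1.277
v 1.407 -2.496 1.337
v 1.726 -2.521 1.289
v 2.011 -2.478 1.141
f 1 12 6
f 1 6 2
f 1 2 8
f 1 8 11
f 1 11 12
f 2 6 10
f 6 12 5
f 12 11 3
f 11 8 7
f 8 2 9
f 4 10 5
f 4 5 3
f 4 3 7
f 4 7 9
f 4 9 10
f 5 10 6
f 3 5 12
f 7 3 11
f 9 7 8
f 10 9 2
f 14 13 16
f 14 16 15
f 16 13 17
f 16 17 15
f 17 13 18
f 17 18 15
f 18 13 19
f 18 19 15
f 19 13 20
f 19 20 15
f 20 13 21
f 20 21 15
f 21 13 22
f 21 22 15
f 22 13 23
f 22 23 15
f 23 13 24
f 23 24 15
f 24 13 25
f 24 25 15
f 25 13 26
f 25 26 15
f 26 13 14
f 26 14 15
f 28 30 27
f 31 28 27
f 27 30 29
f 29 31 27
f 28 34 30
f 32 28 31
f 32 34 28
f 30 34 29
f 33 31 29
f 29 34 33
f 33 32 31
f 34 32 33
f 36 38 35
f 39 36 35
f 35 38 37
f 37 39 35
f 36 42 38
f 40 36 39
f 40 42 36
f 38 42 37
f 41 39 37
f 37 42 41
f 41 40 39
f 42 40 41
f 44 43 46
f 44 46 45
f 46 43 47
f 46 47 45
f 47 43 48
f 47 48 45
f 48 43 49
f 48 49 45
f 49 43 50
f 49 50 45
f 50 43 51
f 50 51 45
f 51 43 52
f 51 52 45
f 52 43 53
f 52 53 45
f 53 43 54
f 53 54 45
f 54 43 55
f 54 55 45
f 55 43 56
f 55 56 45
f 56 43 57
f 56 57 45
f 57 43 58
f 57 58 45
f 58 43 59
f 58 59 45
f 59 43 60
f 59 60 45
f 60 43 44
f 60 44 45



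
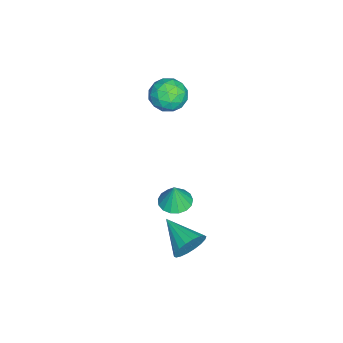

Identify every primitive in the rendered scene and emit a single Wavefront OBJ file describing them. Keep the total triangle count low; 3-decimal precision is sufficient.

v 4.542 2.851 -2.314
v 5.129 2.732 -1.452
v 3.238 1.249 -1.646
v 4.811 3.047 -1.319
v 4.439 3.323 -1.382
v 4.088 3.505 -1.63
v 3.826 3.558 -2.014
v 3.706 3.471 -2.457
v 3.752 3.261 -2.872
v 3.954 2.969 -3.176
v 4.272 2.654 -3.31
v 4.644 2.378 -3.246
v 4.995 2.196 -2.998
v 5.257 2.143 -2.615
v 5.377 2.23 -2.172
v 5.331 2.441 -1.757
v -3.596 0.059 3.55
v -2.944 1.007 3.668
v -2.056 -0.967 3.272
v -1.404 -0.019 3.39
v -1.962 -0.454 4.304
v -2.914 0.18 4.476
v -2.086 -0.14 2.464
v -3.038 0.494 2.636
v -2.01 0.884 2.996
v -1.934 0.69 4.134
v -3.066 -0.65 2.806
v -2.99 -0.844 3.944
v -3.405 0.623 3.634
v -1.595 -0.583 3.306
v -1.923 -0.838 3.844
v -1.539 -0.281 3.913
v -3.388 0.137 4.109
v -3.004 0.694 4.178
v -2.427 -0.164 4.552
v -1.996 -0.654 2.762
v -1.612 -0.097 2.831
v -3.461 0.321 3.027
v -3.077 0.878 3.096
v -2.573 0.204 2.388
v -2.473 1.108 3.308
v -1.568 0.505 3.144
v -1.969 0.434 2.6
v -2.528 0.806 2.701
v -2.428 0.994 3.977
v -1.523 0.391 3.813
v -1.851 0.135 4.351
v -2.411 0.508 4.452
v -1.88 0.921 3.582
v -3.477 -0.351 3.127
v -2.572 -0.954 2.963
v -2.589 -0.468 2.488
v -3.149 -0.095 2.589
v -3.432 -0.465 3.796
v -2.527 -1.068 3.632
v -2.472 -0.766 4.239
v -3.031 -0.394 4.34
v -3.12 -0.881 3.358
v 1.039 1.239 -2.377
v 1.627 1.993 -2.455
v 1.261 1.221 -0.883
v 1.214 2.183 -2.391
v 0.76 2.156 -2.324
v 0.37 1.92 -2.269
v 0.133 1.527 -2.238
v 0.104 1.068 -2.239
v 0.289 0.649 -2.272
v 0.645 0.365 -2.329
v 1.092 0.281 -2.396
v 1.526 0.416 -2.459
v 1.849 0.74 -2.504
v 1.986 1.179 -2.519
v 1.906 1.631 -2.501
f 2 1 4
f 2 4 3
f 4 1 5
f 4 5 3
f 5 1 6
f 5 6 3
f 6 1 7
f 6 7 3
f 7 1 8
f 7 8 3
f 8 1 9
f 8 9 3
f 9 1 10
f 9 10 3
f 10 1 11
f 10 11 3
f 11 1 12
f 11 12 3
f 12 1 13
f 12 13 3
f 13 1 14
f 13 14 3
f 14 1 15
f 14 15 3
f 15 1 16
f 15 16 3
f 16 1 2
f 16 2 3
f 17 54 33
f 54 28 57
f 33 57 22
f 54 57 33
f 17 33 29
f 33 22 34
f 29 34 18
f 33 34 29
f 17 29 38
f 29 18 39
f 38 39 24
f 29 39 38
f 17 38 50
f 38 24 53
f 50 53 27
f 38 53 50
f 17 50 54
f 50 27 58
f 54 58 28
f 50 58 54
f 18 34 45
f 34 22 48
f 45 48 26
f 34 48 45
f 22 57 35
f 57 28 56
f 35 56 21
f 57 56 35
f 28 58 55
f 58 27 51
f 55 51 19
f 58 51 55
f 27 53 52
f 53 24 40
f 52 40 23
f 53 40 52
f 24 39 44
f 39 18 41
f 44 41 25
f 39 41 44
f 20 46 32
f 46 26 47
f 32 47 21
f 46 47 32
f 20 32 30
f 32 21 31
f 30 31 19
f 32 31 30
f 20 30 37
f 30 19 36
f 37 36 23
f 30 36 37
f 20 37 42
f 37 23 43
f 42 43 25
f 37 43 42
f 20 42 46
f 42 25 49
f 46 49 26
f 42 49 46
f 21 47 35
f 47 26 48
f 35 48 22
f 47 48 35
f 19 31 55
f 31 21 56
f 55 56 28
f 31 56 55
f 23 36 52
f 36 19 51
f 52 51 27
f 36 51 52
f 25 43 44
f 43 23 40
f 44 40 24
f 43 40 44
f 26 49 45
f 49 25 41
f 45 41 18
f 49 41 45
f 60 59 62
f 60 62 61
f 62 59 63
f 62 63 61
f 63 59 64
f 63 64 61
f 64 59 65
f 64 65 61
f 65 59 66
f 65 66 61
f 66 59 67
f 66 67 61
f 67 59 68
f 67 68 61
f 68 59 69
f 68 69 61
f 69 59 70
f 69 70 61
f 70 59 71
f 70 71 61
f 71 59 72
f 71 72 61
f 72 59 73
f 72 73 61
f 73 59 60
f 73 60 61



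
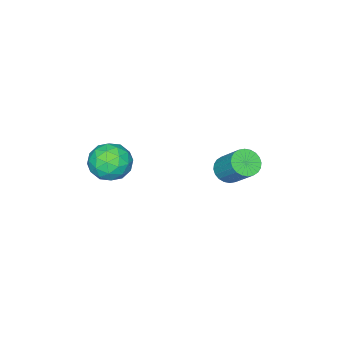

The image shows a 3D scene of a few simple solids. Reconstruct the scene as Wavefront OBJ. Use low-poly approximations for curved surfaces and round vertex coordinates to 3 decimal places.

v 3.05 -2.051 2.166
v 4.039 -2.673 2.552
v 1.881 -3.227 3.268
v 2.87 -3.849 3.654
v 2.693 -2.688 4.018
v 3.415 -1.961 3.338
v 2.505 -3.939 2.482
v 3.227 -3.212 1.802
v 3.702 -3.84 2.747
v 3.818 -3.066 3.697
v 2.102 -2.834 2.123
v 2.218 -2.06 3.073
v 3.647 -2.259 2.263
v 2.273 -3.641 3.557
v 2.169 -2.959 3.772
v 2.75 -3.324 3.999
v 3.28 -1.84 2.724
v 3.862 -2.205 2.951
v 3.07 -2.214 3.813
v 2.058 -3.695 2.869
v 2.64 -4.06 3.096
v 3.17 -2.576 1.821
v 3.751 -2.941 2.048
v 2.85 -3.686 2.007
v 4.03 -3.31 2.604
v 3.344 -4.001 3.252
v 3.129 -4.055 2.563
v 3.553 -3.627 2.163
v 4.099 -2.855 3.162
v 3.412 -3.546 3.81
v 3.307 -2.864 4.024
v 3.732 -2.437 3.624
v 3.901 -3.541 3.277
v 2.508 -2.354 2.01
v 1.821 -3.045 2.658
v 2.188 -3.463 2.196
v 2.613 -3.036 1.796
v 2.576 -1.899 2.568
v 1.89 -2.59 3.216
v 2.367 -2.273 3.657
v 2.791 -1.845 3.257
v 2.019 -2.359 2.543
v -3.632 -0.635 -0.573
v -2.776 -0.838 -0.564
v -2.452 0.592 0.981
v -3.308 0.795 0.973
v -2.782 -0.585 -0.796
v -2.459 0.844 0.749
v -2.918 -0.34 -0.995
v -2.594 1.09 0.551
v -3.162 -0.14 -1.129
v -2.839 1.29 0.417
v -3.478 -0.015 -1.178
v -3.155 1.415 0.367
v -3.818 0.015 -1.135
v -3.494 1.445 0.41
v -4.129 -0.053 -1.007
v -3.805 1.377 0.538
v -4.364 -0.21 -0.813
v -4.041 1.22 0.733
v -4.488 -0.432 -0.581
v -4.164 0.998 0.964
v -4.481 -0.684 -0.349
v -4.158 0.745 1.196
v -4.346 -0.93 -0.151
v -4.022 0.5 1.395
v -4.101 -1.13 -0.017
v -3.778 0.3 1.529
v -3.785 -1.255 0.033
v -3.462 0.175 1.578
v -3.446 -1.285 -0.01
v -3.122 0.145 1.535
v -3.135 -1.217 -0.138
v -2.811 0.213 1.407
v -2.899 -1.06 -0.333
v -2.576 0.37 1.213
f 1 38 17
f 38 12 41
f 17 41 6
f 38 41 17
f 1 17 13
f 17 6 18
f 13 18 2
f 17 18 13
f 1 13 22
f 13 2 23
f 22 23 8
f 13 23 22
f 1 22 34
f 22 8 37
f 34 37 11
f 22 37 34
f 1 34 38
f 34 11 42
f 38 42 12
f 34 42 38
f 2 18 29
f 18 6 32
f 29 32 10
f 18 32 29
f 6 41 19
f 41 12 40
f 19 40 5
f 41 40 19
f 12 42 39
f 42 11 35
f 39 35 3
f 42 35 39
f 11 37 36
f 37 8 24
f 36 24 7
f 37 24 36
f 8 23 28
f 23 2 25
f 28 25 9
f 23 25 28
f 4 30 16
f 30 10 31
f 16 31 5
f 30 31 16
f 4 16 14
f 16 5 15
f 14 15 3
f 16 15 14
f 4 14 21
f 14 3 20
f 21 20 7
f 14 20 21
f 4 21 26
f 21 7 27
f 26 27 9
f 21 27 26
f 4 26 30
f 26 9 33
f 30 33 10
f 26 33 30
f 5 31 19
f 31 10 32
f 19 32 6
f 31 32 19
f 3 15 39
f 15 5 40
f 39 40 12
f 15 40 39
f 7 20 36
f 20 3 35
f 36 35 11
f 20 35 36
f 9 27 28
f 27 7 24
f 28 24 8
f 27 24 28
f 10 33 29
f 33 9 25
f 29 25 2
f 33 25 29
f 44 43 47
f 44 47 45
f 45 47 48
f 45 48 46
f 47 43 49
f 47 49 48
f 48 49 50
f 48 50 46
f 49 43 51
f 49 51 50
f 50 51 52
f 50 52 46
f 51 43 53
f 51 53 52
f 52 53 54
f 52 54 46
f 53 43 55
f 53 55 54
f 54 55 56
f 54 56 46
f 55 43 57
f 55 57 56
f 56 57 58
f 56 58 46
f 57 43 59
f 57 59 58
f 58 59 60
f 58 60 46
f 59 43 61
f 59 61 60
f 60 61 62
f 60 62 46
f 61 43 63
f 61 63 62
f 62 63 64
f 62 64 46
f 63 43 65
f 63 65 64
f 64 65 66
f 64 66 46
f 65 43 67
f 65 67 66
f 66 67 68
f 66 68 46
f 67 43 69
f 67 69 68
f 68 69 70
f 68 70 46
f 69 43 71
f 69 71 70
f 70 71 72
f 70 72 46
f 71 43 73
f 71 73 72
f 72 73 74
f 72 74 46
f 73 43 75
f 73 75 74
f 74 75 76
f 74 76 46
f 75 43 44
f 75 44 76
f 76 44 45
f 76 45 46



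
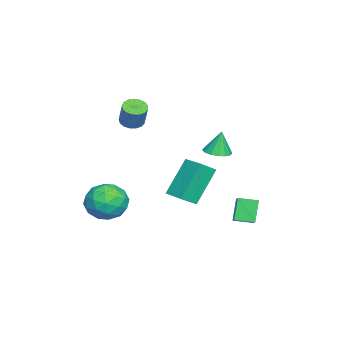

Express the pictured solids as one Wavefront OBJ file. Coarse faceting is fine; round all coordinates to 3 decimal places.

v 1.933 0.563 2.948
v 2.358 0.972 2.932
v 1.827 0.717 4.012
v 2.098 1.126 2.883
v 1.795 1.129 2.853
v 1.528 0.98 2.847
v 1.37 0.719 2.869
v 1.363 0.417 2.912
v 1.509 0.154 2.965
v 1.768 0 3.013
v 2.072 -0.002 3.044
v 2.339 0.147 3.049
v 2.497 0.407 3.027
v 2.504 0.709 2.984
v 0.738 -3.818 -0.484
v 1.403 -3.108 -0.39
v 1.897 -4.892 -0.57
v 2.562 -4.182 -0.476
v 1.988 -4.417 0.28
v 1.272 -3.753 0.333
v 2.028 -4.247 -1.293
v 1.312 -3.583 -1.24
v 2.201 -3.373 -0.89
v 2.176 -3.478 0.082
v 1.124 -4.522 -1.042
v 1.099 -4.627 -0.07
v 0.969 -3.369 -0.429
v 2.331 -4.631 -0.531
v 1.994 -4.769 -0.087
v 2.385 -4.352 -0.031
v 0.892 -3.748 -0.004
v 1.283 -3.33 0.051
v 1.626 -4.1 0.444
v 2.017 -4.67 -1.011
v 2.408 -4.252 -0.956
v 0.915 -3.648 -0.929
v 1.306 -3.231 -0.873
v 1.674 -3.9 -1.404
v 1.829 -3.107 -0.668
v 2.51 -3.738 -0.719
v 2.196 -3.776 -1.199
v 1.775 -3.386 -1.167
v 1.814 -3.169 -0.097
v 2.495 -3.8 -0.148
v 2.158 -3.938 0.297
v 1.737 -3.548 0.328
v 2.283 -3.324 -0.391
v 0.805 -4.2 -0.812
v 1.486 -4.831 -0.863
v 1.563 -4.452 -1.288
v 1.142 -4.062 -1.257
v 0.79 -4.262 -0.241
v 1.471 -4.893 -0.292
v 1.525 -4.614 0.207
v 1.104 -4.224 0.239
v 1.017 -4.676 -0.569
v -0.995 0.829 -1.135
v 0.039 1.08 -0.537
v -1.131 1.66 -1.249
v -0.098 1.911 -0.651
v -0.422 0.789 -2.109
v 0.611 1.04 -1.511
v -0.559 1.62 -2.223
v 0.475 1.871 -1.625
v -1.055 -2.145 -1.144
v -2.056 -1.521 0.459
v -1.596 -1.605 -1.692
v -2.596 -0.981 -0.089
v -0.384 -1.359 -1.031
v -1.384 -0.735 0.572
v -0.924 -0.819 -1.579
v -1.925 -0.195 0.024
v -1.173 -3.594 2.906
v -0.773 -3.325 2.663
v -0.327 -3.078 3.671
v -0.727 -3.346 3.914
v -0.955 -3.145 2.699
v -0.509 -2.898 3.707
v -1.187 -3.068 2.783
v -0.741 -2.821 3.791
v -1.416 -3.111 2.895
v -0.97 -2.864 3.903
v -1.589 -3.265 3.009
v -1.143 -3.018 4.017
v -1.667 -3.494 3.1
v -1.221 -3.247 4.108
v -1.632 -3.746 3.146
v -1.186 -3.499 4.155
v -1.492 -3.963 3.138
v -1.046 -3.716 4.146
v -1.278 -4.095 3.076
v -0.832 -3.848 4.084
v -1.041 -4.113 2.975
v -0.595 -3.865 3.983
v -0.834 -4.011 2.858
v -0.388 -3.764 3.867
v -0.704 -3.814 2.753
v -0.258 -3.567 3.761
v -0.682 -3.567 2.682
v -0.236 -3.319 3.69
f 2 1 4
f 2 4 3
f 4 1 5
f 4 5 3
f 5 1 6
f 5 6 3
f 6 1 7
f 6 7 3
f 7 1 8
f 7 8 3
f 8 1 9
f 8 9 3
f 9 1 10
f 9 10 3
f 10 1 11
f 10 11 3
f 11 1 12
f 11 12 3
f 12 1 13
f 12 13 3
f 13 1 14
f 13 14 3
f 14 1 2
f 14 2 3
f 15 52 31
f 52 26 55
f 31 55 20
f 52 55 31
f 15 31 27
f 31 20 32
f 27 32 16
f 31 32 27
f 15 27 36
f 27 16 37
f 36 37 22
f 27 37 36
f 15 36 48
f 36 22 51
f 48 51 25
f 36 51 48
f 15 48 52
f 48 25 56
f 52 56 26
f 48 56 52
f 16 32 43
f 32 20 46
f 43 46 24
f 32 46 43
f 20 55 33
f 55 26 54
f 33 54 19
f 55 54 33
f 26 56 53
f 56 25 49
f 53 49 17
f 56 49 53
f 25 51 50
f 51 22 38
f 50 38 21
f 51 38 50
f 22 37 42
f 37 16 39
f 42 39 23
f 37 39 42
f 18 44 30
f 44 24 45
f 30 45 19
f 44 45 30
f 18 30 28
f 30 19 29
f 28 29 17
f 30 29 28
f 18 28 35
f 28 17 34
f 35 34 21
f 28 34 35
f 18 35 40
f 35 21 41
f 40 41 23
f 35 41 40
f 18 40 44
f 40 23 47
f 44 47 24
f 40 47 44
f 19 45 33
f 45 24 46
f 33 46 20
f 45 46 33
f 17 29 53
f 29 19 54
f 53 54 26
f 29 54 53
f 21 34 50
f 34 17 49
f 50 49 25
f 34 49 50
f 23 41 42
f 41 21 38
f 42 38 22
f 41 38 42
f 24 47 43
f 47 23 39
f 43 39 16
f 47 39 43
f 58 60 57
f 61 58 57
f 57 60 59
f 59 61 57
f 58 64 60
f 62 58 61
f 62 64 58
f 60 64 59
f 63 61 59
f 59 64 63
f 63 62 61
f 64 62 63
f 66 68 65
f 69 66 65
f 65 68 67
f 67 69 65
f 66 72 68
f 70 66 69
f 70 72 66
f 68 72 67
f 71 69 67
f 67 72 71
f 71 70 69
f 72 70 71
f 74 73 77
f 74 77 75
f 75 77 78
f 75 78 76
f 77 73 79
f 77 79 78
f 78 79 80
f 78 80 76
f 79 73 81
f 79 81 80
f 80 81 82
f 80 82 76
f 81 73 83
f 81 83 82
f 82 83 84
f 82 84 76
f 83 73 85
f 83 85 84
f 84 85 86
f 84 86 76
f 85 73 87
f 85 87 86
f 86 87 88
f 86 88 76
f 87 73 89
f 87 89 88
f 88 89 90
f 88 90 76
f 89 73 91
f 89 91 90
f 90 91 92
f 90 92 76
f 91 73 93
f 91 93 92
f 92 93 94
f 92 94 76
f 93 73 95
f 93 95 94
f 94 95 96
f 94 96 76
f 95 73 97
f 95 97 96
f 96 97 98
f 96 98 76
f 97 73 99
f 97 99 98
f 98 99 100
f 98 100 76
f 99 73 74
f 99 74 100
f 100 74 75
f 100 75 76



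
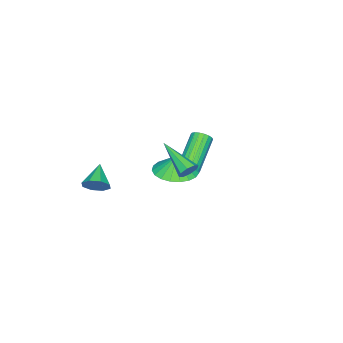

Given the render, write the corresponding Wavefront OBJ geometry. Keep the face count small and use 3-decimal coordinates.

v -3.009 -0.993 -3.44
v -2.702 -1.481 -3.844
v -3.198 -1.779 -2.636
v -2.891 -2.267 -3.04
v -2.504 -1.752 -2.755
v -2.387 -1.267 -3.252
v -3.513 -1.993 -3.228
v -3.396 -1.508 -3.725
v -3.014 -2.1 -3.714
v -2.39 -1.95 -3.421
v -3.51 -1.31 -3.059
v -2.886 -1.16 -2.766
v 0.273 0.902 -0.411
v 0.491 1.172 0.015
v -1.274 0.828 1.138
v -1.493 0.558 0.711
v 0.377 1.35 -0.109
v -1.388 1.006 1.013
v 0.243 1.439 -0.294
v -1.522 1.094 0.829
v 0.114 1.421 -0.501
v -1.651 1.077 0.621
v 0.017 1.301 -0.691
v -1.748 0.957 0.432
v -0.03 1.102 -0.825
v -1.795 0.757 0.297
v -0.016 0.863 -0.878
v -1.782 0.519 0.245
v 0.054 0.632 -0.838
v -1.711 0.288 0.285
v 0.168 0.454 -0.713
v -1.597 0.11 0.409
v 0.302 0.366 -0.529
v -1.463 0.021 0.594
v 0.431 0.383 -0.321
v -1.334 0.039 0.801
v 0.528 0.503 -0.132
v -1.237 0.159 0.991
v 0.575 0.703 0.003
v -1.19 0.358 1.125
v 0.562 0.941 0.055
v -1.204 0.597 1.178
v 3.413 2.838 2.186
v 3.81 2.576 1.953
v 2.827 1.142 3.094
v 3.916 2.731 2.312
v 3.728 2.949 2.598
v 3.354 3.102 2.642
v 3.015 3.1 2.42
v 2.909 2.944 2.061
v 3.097 2.726 1.775
v 3.471 2.574 1.73
v 3.982 -1.823 -0.314
v 4.384 -2.354 -0.067
v 2.918 -2.317 0.354
v 4.388 -1.92 0.26
v 4.154 -1.429 0.251
v 3.82 -1.17 -0.09
v 3.58 -1.293 -0.562
v 3.576 -1.727 -0.889
v 3.81 -2.217 -0.879
v 4.144 -2.477 -0.539
v 1.511 0.952 0.301
v 2.32 1.698 0.295
v 1.469 1.008 1.339
v 1.947 1.962 0.265
v 1.499 2.051 0.242
v 1.053 1.95 0.229
v 0.686 1.676 0.229
v 0.462 1.278 0.241
v 0.42 0.823 0.263
v 0.566 0.391 0.292
v 0.875 0.055 0.323
v 1.295 -0.125 0.35
v 1.752 -0.119 0.368
v 2.167 0.072 0.375
v 2.469 0.416 0.369
v 2.606 0.852 0.351
v 2.553 1.306 0.325
f 1 12 6
f 1 6 2
f 1 2 8
f 1 8 11
f 1 11 12
f 2 6 10
f 6 12 5
f 12 11 3
f 11 8 7
f 8 2 9
f 4 10 5
f 4 5 3
f 4 3 7
f 4 7 9
f 4 9 10
f 5 10 6
f 3 5 12
f 7 3 11
f 9 7 8
f 10 9 2
f 14 13 17
f 14 17 15
f 15 17 18
f 15 18 16
f 17 13 19
f 17 19 18
f 18 19 20
f 18 20 16
f 19 13 21
f 19 21 20
f 20 21 22
f 20 22 16
f 21 13 23
f 21 23 22
f 22 23 24
f 22 24 16
f 23 13 25
f 23 25 24
f 24 25 26
f 24 26 16
f 25 13 27
f 25 27 26
f 26 27 28
f 26 28 16
f 27 13 29
f 27 29 28
f 28 29 30
f 28 30 16
f 29 13 31
f 29 31 30
f 30 31 32
f 30 32 16
f 31 13 33
f 31 33 32
f 32 33 34
f 32 34 16
f 33 13 35
f 33 35 34
f 34 35 36
f 34 36 16
f 35 13 37
f 35 37 36
f 36 37 38
f 36 38 16
f 37 13 39
f 37 39 38
f 38 39 40
f 38 40 16
f 39 13 41
f 39 41 40
f 40 41 42
f 40 42 16
f 41 13 14
f 41 14 42
f 42 14 15
f 42 15 16
f 44 43 46
f 44 46 45
f 46 43 47
f 46 47 45
f 47 43 48
f 47 48 45
f 48 43 49
f 48 49 45
f 49 43 50
f 49 50 45
f 50 43 51
f 50 51 45
f 51 43 52
f 51 52 45
f 52 43 44
f 52 44 45
f 54 53 56
f 54 56 55
f 56 53 57
f 56 57 55
f 57 53 58
f 57 58 55
f 58 53 59
f 58 59 55
f 59 53 60
f 59 60 55
f 60 53 61
f 60 61 55
f 61 53 62
f 61 62 55
f 62 53 54
f 62 54 55
f 64 63 66
f 64 66 65
f 66 63 67
f 66 67 65
f 67 63 68
f 67 68 65
f 68 63 69
f 68 69 65
f 69 63 70
f 69 70 65
f 70 63 71
f 70 71 65
f 71 63 72
f 71 72 65
f 72 63 73
f 72 73 65
f 73 63 74
f 73 74 65
f 74 63 75
f 74 75 65
f 75 63 76
f 75 76 65
f 76 63 77
f 76 77 65
f 77 63 78
f 77 78 65
f 78 63 79
f 78 79 65
f 79 63 64
f 79 64 65



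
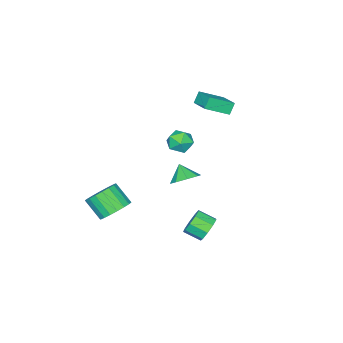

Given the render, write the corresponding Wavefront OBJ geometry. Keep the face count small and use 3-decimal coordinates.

v -3.338 -2.682 -3.279
v -2.457 -2.66 -2.982
v -3.602 -3.378 -2.441
v -2.857 -2.151 -2.686
v -3.538 -1.954 -2.737
v -4.103 -2.183 -3.105
v -4.219 -2.704 -3.576
v -3.819 -3.213 -3.872
v -3.137 -3.411 -3.82
v -2.573 -3.182 -3.452
v 3.109 -2.209 -1.792
v 3.951 -1.825 -1.388
v 3.953 -2.907 -0.363
v 3.111 -3.291 -0.768
v 3.626 -1.612 -1.163
v 3.627 -2.694 -0.138
v 3.198 -1.517 -1.062
v 3.2 -2.599 -0.037
v 2.753 -1.559 -1.106
v 2.754 -2.641 -0.081
v 2.378 -1.73 -1.286
v 2.379 -2.812 -0.261
v 2.148 -1.996 -1.566
v 2.15 -3.078 -0.542
v 2.109 -2.304 -1.891
v 2.11 -3.386 -0.867
v 2.267 -2.593 -2.197
v 2.269 -3.675 -1.172
v 2.593 -2.806 -2.422
v 2.594 -3.888 -1.397
v 3.02 -2.901 -2.523
v 3.022 -3.983 -1.498
v 3.466 -2.859 -2.479
v 3.467 -3.941 -1.454
v 3.841 -2.688 -2.299
v 3.842 -3.77 -1.274
v 4.07 -2.422 -2.018
v 4.072 -3.504 -0.994
v 4.11 -2.114 -1.693
v 4.111 -3.196 -0.669
v 0.436 2.07 -2.788
v 1.015 1.998 -3.378
v 1.383 1.077 -2.903
v 0.804 1.15 -2.312
v 1.217 2.303 -2.944
v 1.586 1.382 -2.469
v 1.054 2.499 -2.437
v 1.422 1.578 -1.961
v 0.601 2.495 -2.094
v 0.97 1.574 -1.619
v 0.071 2.292 -2.076
v 0.44 1.371 -1.6
v -0.288 1.986 -2.391
v 0.08 1.065 -1.915
v -0.309 1.719 -2.891
v 0.06 0.798 -2.416
v 0.019 1.617 -3.344
v 0.387 0.696 -2.868
v 0.541 1.727 -3.536
v 0.91 0.806 -3.06
v -4.219 -2.81 -0.655
v -3.635 -3.011 -1.301
v -4.305 -4.209 -0.299
v -3.721 -4.41 -0.945
v -3.45 -3.957 -0.224
v -3.397 -3.092 -0.444
v -4.543 -4.128 -1.156
v -4.49 -3.263 -1.376
v -3.836 -3.825 -1.611
v -3.161 -3.72 -1.035
v -4.779 -3.5 -0.565
v -4.104 -3.395 0.011
v -5.002 -1.329 3.434
v -3.84 -2.16 4.177
v -4.368 -0.053 3.87
v -3.206 -0.884 4.613
v -4.554 -1.316 2.747
v -3.392 -2.147 3.49
v -3.92 -0.04 3.183
v -2.758 -0.871 3.926
f 2 1 4
f 2 4 3
f 4 1 5
f 4 5 3
f 5 1 6
f 5 6 3
f 6 1 7
f 6 7 3
f 7 1 8
f 7 8 3
f 8 1 9
f 8 9 3
f 9 1 10
f 9 10 3
f 10 1 2
f 10 2 3
f 12 11 15
f 12 15 13
f 13 15 16
f 13 16 14
f 15 11 17
f 15 17 16
f 16 17 18
f 16 18 14
f 17 11 19
f 17 19 18
f 18 19 20
f 18 20 14
f 19 11 21
f 19 21 20
f 20 21 22
f 20 22 14
f 21 11 23
f 21 23 22
f 22 23 24
f 22 24 14
f 23 11 25
f 23 25 24
f 24 25 26
f 24 26 14
f 25 11 27
f 25 27 26
f 26 27 28
f 26 28 14
f 27 11 29
f 27 29 28
f 28 29 30
f 28 30 14
f 29 11 31
f 29 31 30
f 30 31 32
f 30 32 14
f 31 11 33
f 31 33 32
f 32 33 34
f 32 34 14
f 33 11 35
f 33 35 34
f 34 35 36
f 34 36 14
f 35 11 37
f 35 37 36
f 36 37 38
f 36 38 14
f 37 11 39
f 37 39 38
f 38 39 40
f 38 40 14
f 39 11 12
f 39 12 40
f 40 12 13
f 40 13 14
f 42 41 45
f 42 45 43
f 43 45 46
f 43 46 44
f 45 41 47
f 45 47 46
f 46 47 48
f 46 48 44
f 47 41 49
f 47 49 48
f 48 49 50
f 48 50 44
f 49 41 51
f 49 51 50
f 50 51 52
f 50 52 44
f 51 41 53
f 51 53 52
f 52 53 54
f 52 54 44
f 53 41 55
f 53 55 54
f 54 55 56
f 54 56 44
f 55 41 57
f 55 57 56
f 56 57 58
f 56 58 44
f 57 41 59
f 57 59 58
f 58 59 60
f 58 60 44
f 59 41 42
f 59 42 60
f 60 42 43
f 60 43 44
f 61 72 66
f 61 66 62
f 61 62 68
f 61 68 71
f 61 71 72
f 62 66 70
f 66 72 65
f 72 71 63
f 71 68 67
f 68 62 69
f 64 70 65
f 64 65 63
f 64 63 67
f 64 67 69
f 64 69 70
f 65 70 66
f 63 65 72
f 67 63 71
f 69 67 68
f 70 69 62
f 74 76 73
f 77 74 73
f 73 76 75
f 75 77 73
f 74 80 76
f 78 74 77
f 78 80 74
f 76 80 75
f 79 77 75
f 75 80 79
f 79 78 77
f 80 78 79



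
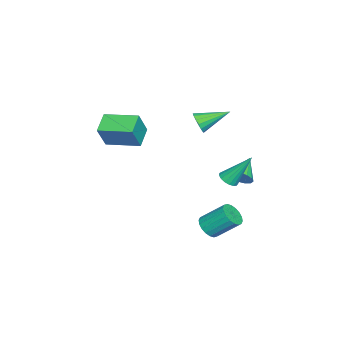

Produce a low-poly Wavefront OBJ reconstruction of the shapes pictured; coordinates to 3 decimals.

v -1.322 -0.006 1.073
v -1.101 0.368 0.511
v -2.098 1.526 1.787
v -1.408 0.256 0.418
v -1.695 0.084 0.475
v -1.897 -0.109 0.669
v -1.967 -0.278 0.955
v -1.889 -0.385 1.268
v -1.682 -0.405 1.537
v -1.391 -0.333 1.699
v -1.085 -0.187 1.717
v -0.833 0.001 1.588
v -0.693 0.188 1.341
v -0.697 0.33 1.032
v -0.844 0.395 0.733
v -1.322 2.369 -2.756
v -0.941 2.426 -2.124
v -2.658 2.511 -1.964
v -0.986 2.814 -2.269
v -1.138 3.061 -2.569
v -1.348 3.088 -2.929
v -1.549 2.887 -3.233
v -1.679 2.521 -3.386
v -1.695 2.107 -3.339
v -1.592 1.776 -3.107
v -1.404 1.634 -2.763
v -1.19 1.724 -2.417
v -1.017 2.02 -2.179
v -1.315 -4.868 -0.198
v -0.619 -5.087 1.225
v -1.256 -2.859 0.082
v -0.56 -3.078 1.506
v -0.1 -4.822 -0.786
v 0.596 -5.041 0.638
v -0.041 -2.813 -0.505
v 0.655 -3.032 0.918
v 1.816 2.62 -0.918
v 2.071 2.19 -0.586
v 1.564 3.78 0.778
v 2.291 2.355 -0.666
v 2.403 2.581 -0.804
v 2.381 2.816 -0.968
v 2.229 3.006 -1.12
v 1.982 3.107 -1.226
v 1.697 3.097 -1.262
v 1.44 2.978 -1.219
v 1.268 2.777 -1.106
v 1.222 2.54 -0.951
v 1.312 2.321 -0.788
v 1.517 2.171 -0.655
v 1.791 2.124 -0.582
v 2.905 1.892 -4.068
v 3.652 1.958 -4.041
v 3.501 3.214 -2.906
v 2.755 3.148 -2.932
v 3.567 2.169 -4.286
v 3.417 3.425 -3.151
v 3.352 2.325 -4.487
v 3.201 3.581 -3.352
v 3.048 2.395 -4.605
v 2.897 3.651 -3.47
v 2.715 2.366 -4.617
v 2.565 3.622 -3.482
v 2.421 2.242 -4.52
v 2.27 3.499 -3.385
v 2.222 2.05 -4.333
v 2.071 3.306 -3.198
v 2.159 1.826 -4.094
v 2.008 3.082 -2.959
v 2.243 1.615 -3.849
v 2.093 2.871 -2.714
v 2.459 1.459 -3.648
v 2.308 2.715 -2.513
v 2.763 1.389 -3.53
v 2.612 2.645 -2.395
v 3.095 1.418 -3.518
v 2.945 2.674 -2.383
v 3.39 1.541 -3.615
v 3.239 2.798 -2.48
v 3.589 1.734 -3.802
v 3.438 2.99 -2.667
f 2 1 4
f 2 4 3
f 4 1 5
f 4 5 3
f 5 1 6
f 5 6 3
f 6 1 7
f 6 7 3
f 7 1 8
f 7 8 3
f 8 1 9
f 8 9 3
f 9 1 10
f 9 10 3
f 10 1 11
f 10 11 3
f 11 1 12
f 11 12 3
f 12 1 13
f 12 13 3
f 13 1 14
f 13 14 3
f 14 1 15
f 14 15 3
f 15 1 2
f 15 2 3
f 17 16 19
f 17 19 18
f 19 16 20
f 19 20 18
f 20 16 21
f 20 21 18
f 21 16 22
f 21 22 18
f 22 16 23
f 22 23 18
f 23 16 24
f 23 24 18
f 24 16 25
f 24 25 18
f 25 16 26
f 25 26 18
f 26 16 27
f 26 27 18
f 27 16 28
f 27 28 18
f 28 16 17
f 28 17 18
f 30 32 29
f 33 30 29
f 29 32 31
f 31 33 29
f 30 36 32
f 34 30 33
f 34 36 30
f 32 36 31
f 35 33 31
f 31 36 35
f 35 34 33
f 36 34 35
f 38 37 40
f 38 40 39
f 40 37 41
f 40 41 39
f 41 37 42
f 41 42 39
f 42 37 43
f 42 43 39
f 43 37 44
f 43 44 39
f 44 37 45
f 44 45 39
f 45 37 46
f 45 46 39
f 46 37 47
f 46 47 39
f 47 37 48
f 47 48 39
f 48 37 49
f 48 49 39
f 49 37 50
f 49 50 39
f 50 37 51
f 50 51 39
f 51 37 38
f 51 38 39
f 53 52 56
f 53 56 54
f 54 56 57
f 54 57 55
f 56 52 58
f 56 58 57
f 57 58 59
f 57 59 55
f 58 52 60
f 58 60 59
f 59 60 61
f 59 61 55
f 60 52 62
f 60 62 61
f 61 62 63
f 61 63 55
f 62 52 64
f 62 64 63
f 63 64 65
f 63 65 55
f 64 52 66
f 64 66 65
f 65 66 67
f 65 67 55
f 66 52 68
f 66 68 67
f 67 68 69
f 67 69 55
f 68 52 70
f 68 70 69
f 69 70 71
f 69 71 55
f 70 52 72
f 70 72 71
f 71 72 73
f 71 73 55
f 72 52 74
f 72 74 73
f 73 74 75
f 73 75 55
f 74 52 76
f 74 76 75
f 75 76 77
f 75 77 55
f 76 52 78
f 76 78 77
f 77 78 79
f 77 79 55
f 78 52 80
f 78 80 79
f 79 80 81
f 79 81 55
f 80 52 53
f 80 53 81
f 81 53 54
f 81 54 55



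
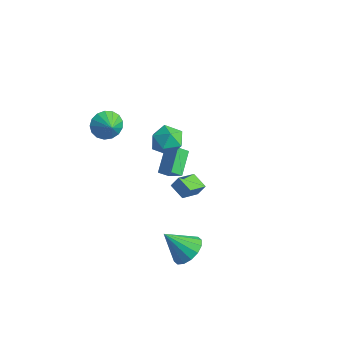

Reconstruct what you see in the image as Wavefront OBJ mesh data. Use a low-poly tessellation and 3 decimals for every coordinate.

v -4.125 2.85 -4.608
v -4.858 4.152 -3.658
v -3.782 3.399 -5.095
v -4.515 4.7 -4.145
v -3.045 2.88 -3.815
v -3.778 4.181 -2.865
v -2.702 3.428 -4.302
v -3.435 4.73 -3.352
v 2.248 -1.097 -4.473
v 2.83 -1.989 -4.578
v 1.212 -1.943 -3.027
v 3.102 -1.684 -4.205
v 3.145 -1.221 -3.903
v 2.948 -0.725 -3.754
v 2.563 -0.329 -3.798
v 2.094 -0.139 -4.023
v 1.667 -0.205 -4.369
v 1.394 -0.511 -4.742
v 1.351 -0.973 -5.043
v 1.548 -1.469 -5.192
v 1.933 -1.865 -5.148
v 2.402 -2.056 -4.923
v -0.947 1.69 -3.951
v -2.001 1.802 -3.588
v -1.034 3.042 -4.618
v -2.087 3.154 -4.255
v -0.673 2.046 -3.265
v -1.726 2.158 -2.902
v -0.759 3.398 -3.932
v -1.813 3.51 -3.569
v -1.983 1.295 2.477
v -1.085 1.792 2.168
v -1.755 0.108 1.232
v -0.857 0.605 0.923
v -0.889 0.095 1.865
v -1.03 0.829 2.635
v -1.81 1.071 0.765
v -1.951 1.805 1.535
v -0.978 1.654 1.109
v -0.409 1.051 1.789
v -2.431 0.849 1.611
v -1.862 0.246 2.291
v -3.538 -1.659 3.411
v -2.95 -1.295 2.746
v -2.742 -2.001 3.929
v -2.999 -0.953 3.048
v -3.171 -0.772 3.434
v -3.428 -0.794 3.814
v -3.71 -1.014 4.102
v -3.953 -1.382 4.232
v -4.1 -1.814 4.174
v -4.119 -2.209 3.941
v -4.005 -2.479 3.587
v -3.784 -2.56 3.192
v -3.507 -2.435 2.848
v -3.237 -2.132 2.633
v -3.036 -1.721 2.596
f 2 4 1
f 5 2 1
f 1 4 3
f 3 5 1
f 2 8 4
f 6 2 5
f 6 8 2
f 4 8 3
f 7 5 3
f 3 8 7
f 7 6 5
f 8 6 7
f 10 9 12
f 10 12 11
f 12 9 13
f 12 13 11
f 13 9 14
f 13 14 11
f 14 9 15
f 14 15 11
f 15 9 16
f 15 16 11
f 16 9 17
f 16 17 11
f 17 9 18
f 17 18 11
f 18 9 19
f 18 19 11
f 19 9 20
f 19 20 11
f 20 9 21
f 20 21 11
f 21 9 22
f 21 22 11
f 22 9 10
f 22 10 11
f 24 26 23
f 27 24 23
f 23 26 25
f 25 27 23
f 24 30 26
f 28 24 27
f 28 30 24
f 26 30 25
f 29 27 25
f 25 30 29
f 29 28 27
f 30 28 29
f 31 42 36
f 31 36 32
f 31 32 38
f 31 38 41
f 31 41 42
f 32 36 40
f 36 42 35
f 42 41 33
f 41 38 37
f 38 32 39
f 34 40 35
f 34 35 33
f 34 33 37
f 34 37 39
f 34 39 40
f 35 40 36
f 33 35 42
f 37 33 41
f 39 37 38
f 40 39 32
f 44 43 46
f 44 46 45
f 46 43 47
f 46 47 45
f 47 43 48
f 47 48 45
f 48 43 49
f 48 49 45
f 49 43 50
f 49 50 45
f 50 43 51
f 50 51 45
f 51 43 52
f 51 52 45
f 52 43 53
f 52 53 45
f 53 43 54
f 53 54 45
f 54 43 55
f 54 55 45
f 55 43 56
f 55 56 45
f 56 43 57
f 56 57 45
f 57 43 44
f 57 44 45



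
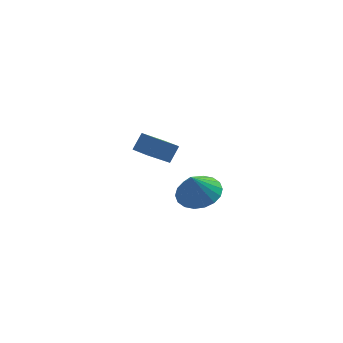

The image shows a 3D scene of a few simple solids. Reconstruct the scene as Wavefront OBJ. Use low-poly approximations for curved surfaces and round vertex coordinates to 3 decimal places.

v 0.48 3.636 1.655
v -0.419 3.167 2.436
v -0.052 4.395 1.498
v -0.951 3.926 2.279
v 0.851 4.034 2.321
v -0.048 3.565 3.102
v 0.319 4.793 2.164
v -0.58 4.324 2.945
v 1.322 -0.665 2.923
v 2.083 -1.121 2.993
v 0.998 -1.035 4.017
v 2.178 -0.766 3.141
v 2.104 -0.392 3.246
v 1.875 -0.071 3.287
v 1.537 0.132 3.256
v 1.155 0.177 3.159
v 0.807 0.056 3.015
v 0.561 -0.209 2.852
v 0.465 -0.563 2.704
v 0.539 -0.938 2.599
v 0.768 -1.259 2.558
v 1.106 -1.462 2.59
v 1.488 -1.507 2.687
v 1.836 -1.385 2.831
f 2 4 1
f 5 2 1
f 1 4 3
f 3 5 1
f 2 8 4
f 6 2 5
f 6 8 2
f 4 8 3
f 7 5 3
f 3 8 7
f 7 6 5
f 8 6 7
f 10 9 12
f 10 12 11
f 12 9 13
f 12 13 11
f 13 9 14
f 13 14 11
f 14 9 15
f 14 15 11
f 15 9 16
f 15 16 11
f 16 9 17
f 16 17 11
f 17 9 18
f 17 18 11
f 18 9 19
f 18 19 11
f 19 9 20
f 19 20 11
f 20 9 21
f 20 21 11
f 21 9 22
f 21 22 11
f 22 9 23
f 22 23 11
f 23 9 24
f 23 24 11
f 24 9 10
f 24 10 11



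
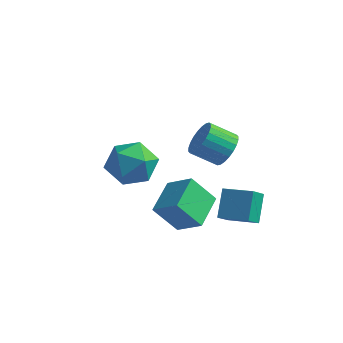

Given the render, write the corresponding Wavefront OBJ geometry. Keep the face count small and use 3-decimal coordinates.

v -1.12 2.11 -2.254
v -0.424 1.152 -1.851
v -2.436 1.788 -0.749
v -1.74 0.83 -0.346
v -1.312 2.001 -0.242
v -0.499 2.2 -1.172
v -2.361 0.74 -1.428
v -1.548 0.939 -2.358
v -1.191 0.305 -1.341
v -0.543 1.084 -0.607
v -2.317 1.856 -1.993
v -1.669 2.635 -1.259
v 1.79 -0.345 -3.128
v 0.909 -0.85 -1.852
v 1.577 1.296 -2.624
v 0.696 0.791 -1.349
v 2.964 -0.431 -2.351
v 2.083 -0.936 -1.076
v 2.751 1.21 -1.848
v 1.87 0.705 -0.572
v 3.309 1.033 1.492
v 3.764 1.118 2.204
v 2.767 0.633 2.901
v 2.311 0.547 2.188
v 3.611 1.412 2.19
v 2.614 0.927 2.886
v 3.412 1.648 2.069
v 2.414 1.163 2.765
v 3.197 1.791 1.86
v 2.2 1.305 2.556
v 2.999 1.817 1.595
v 2.002 1.332 2.292
v 2.849 1.725 1.315
v 1.851 1.24 2.011
v 2.768 1.527 1.061
v 1.77 1.042 1.758
v 2.77 1.254 0.873
v 1.772 0.769 1.57
v 2.853 0.947 0.779
v 1.856 0.462 1.476
v 3.006 0.653 0.794
v 2.009 0.168 1.49
v 3.206 0.417 0.915
v 2.208 -0.068 1.611
v 3.42 0.275 1.124
v 2.423 -0.211 1.82
v 3.618 0.248 1.388
v 2.621 -0.237 2.085
v 3.769 0.34 1.669
v 2.771 -0.145 2.365
v 3.85 0.538 1.922
v 2.852 0.053 2.619
v 3.848 0.811 2.11
v 2.85 0.326 2.807
v 2.629 1.576 -3.359
v 2.348 2.549 -2.253
v 2.723 2.373 -4.036
v 2.443 3.346 -2.929
v 4.037 1.654 -3.071
v 3.757 2.627 -1.964
v 4.132 2.451 -3.747
v 3.851 3.424 -2.641
f 1 12 6
f 1 6 2
f 1 2 8
f 1 8 11
f 1 11 12
f 2 6 10
f 6 12 5
f 12 11 3
f 11 8 7
f 8 2 9
f 4 10 5
f 4 5 3
f 4 3 7
f 4 7 9
f 4 9 10
f 5 10 6
f 3 5 12
f 7 3 11
f 9 7 8
f 10 9 2
f 14 16 13
f 17 14 13
f 13 16 15
f 15 17 13
f 14 20 16
f 18 14 17
f 18 20 14
f 16 20 15
f 19 17 15
f 15 20 19
f 19 18 17
f 20 18 19
f 22 21 25
f 22 25 23
f 23 25 26
f 23 26 24
f 25 21 27
f 25 27 26
f 26 27 28
f 26 28 24
f 27 21 29
f 27 29 28
f 28 29 30
f 28 30 24
f 29 21 31
f 29 31 30
f 30 31 32
f 30 32 24
f 31 21 33
f 31 33 32
f 32 33 34
f 32 34 24
f 33 21 35
f 33 35 34
f 34 35 36
f 34 36 24
f 35 21 37
f 35 37 36
f 36 37 38
f 36 38 24
f 37 21 39
f 37 39 38
f 38 39 40
f 38 40 24
f 39 21 41
f 39 41 40
f 40 41 42
f 40 42 24
f 41 21 43
f 41 43 42
f 42 43 44
f 42 44 24
f 43 21 45
f 43 45 44
f 44 45 46
f 44 46 24
f 45 21 47
f 45 47 46
f 46 47 48
f 46 48 24
f 47 21 49
f 47 49 48
f 48 49 50
f 48 50 24
f 49 21 51
f 49 51 50
f 50 51 52
f 50 52 24
f 51 21 53
f 51 53 52
f 52 53 54
f 52 54 24
f 53 21 22
f 53 22 54
f 54 22 23
f 54 23 24
f 56 58 55
f 59 56 55
f 55 58 57
f 57 59 55
f 56 62 58
f 60 56 59
f 60 62 56
f 58 62 57
f 61 59 57
f 57 62 61
f 61 60 59
f 62 60 61

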